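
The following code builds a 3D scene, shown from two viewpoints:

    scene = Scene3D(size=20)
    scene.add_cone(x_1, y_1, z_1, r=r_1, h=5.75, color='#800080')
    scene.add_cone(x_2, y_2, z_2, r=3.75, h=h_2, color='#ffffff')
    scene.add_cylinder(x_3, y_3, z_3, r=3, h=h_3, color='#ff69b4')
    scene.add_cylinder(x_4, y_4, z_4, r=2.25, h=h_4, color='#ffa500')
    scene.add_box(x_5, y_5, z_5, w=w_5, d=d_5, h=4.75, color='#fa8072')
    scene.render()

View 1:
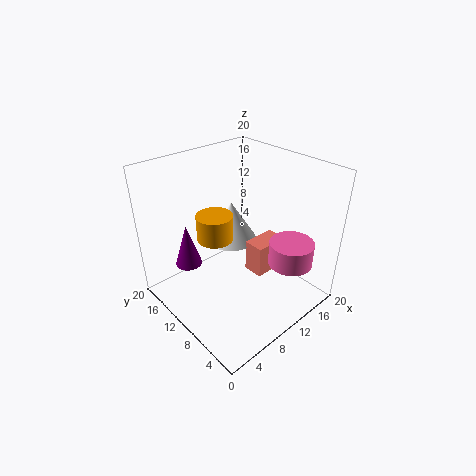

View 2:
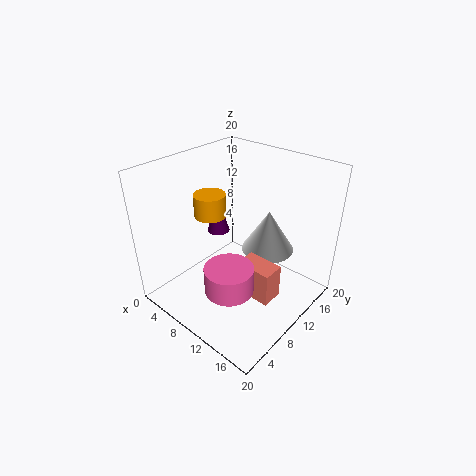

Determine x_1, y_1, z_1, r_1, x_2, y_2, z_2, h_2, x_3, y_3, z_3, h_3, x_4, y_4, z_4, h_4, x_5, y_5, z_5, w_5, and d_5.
x_1 = 3.5; y_1 = 12.75; z_1 = 7.5; r_1 = 1.75; x_2 = 12.25; y_2 = 14; z_2 = 7.25; h_2 = 6; x_3 = 14; y_3 = 3.75; z_3 = 7.25; h_3 = 3.25; x_4 = 5.5; y_4 = 9.25; z_4 = 12.25; h_4 = 3.25; x_5 = 12; y_5 = 7.5; z_5 = 3.5; w_5 = 5; d_5 = 3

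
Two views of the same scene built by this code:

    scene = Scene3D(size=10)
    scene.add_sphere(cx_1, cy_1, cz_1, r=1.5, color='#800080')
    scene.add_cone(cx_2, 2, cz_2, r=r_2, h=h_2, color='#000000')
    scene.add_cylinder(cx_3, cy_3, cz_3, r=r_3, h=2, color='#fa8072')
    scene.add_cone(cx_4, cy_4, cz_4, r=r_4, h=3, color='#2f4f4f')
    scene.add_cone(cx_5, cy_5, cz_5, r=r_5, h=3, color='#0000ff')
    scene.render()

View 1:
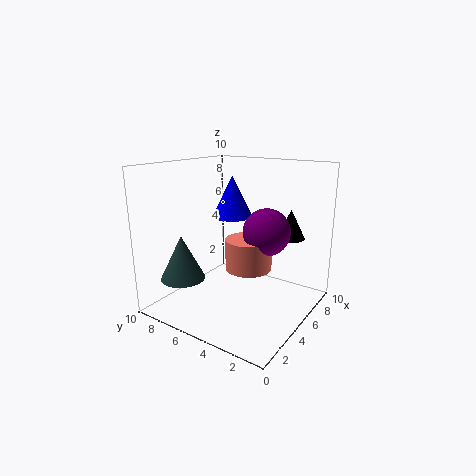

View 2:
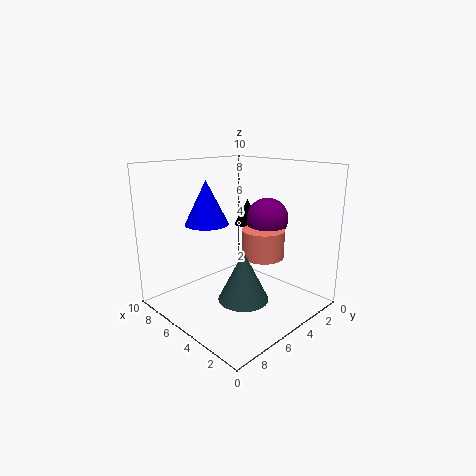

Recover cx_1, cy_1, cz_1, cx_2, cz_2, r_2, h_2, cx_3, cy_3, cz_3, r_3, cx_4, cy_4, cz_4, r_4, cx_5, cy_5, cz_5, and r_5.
cx_1 = 4.5
cy_1 = 2.5
cz_1 = 6
cx_2 = 7
cz_2 = 5
r_2 = 1
h_2 = 2
cx_3 = 4
cy_3 = 3.5
cz_3 = 3.5
r_3 = 1.5
cx_4 = 2
cy_4 = 7.5
cz_4 = 2.5
r_4 = 1.5
cx_5 = 6.5
cy_5 = 6.5
cz_5 = 6
r_5 = 1.5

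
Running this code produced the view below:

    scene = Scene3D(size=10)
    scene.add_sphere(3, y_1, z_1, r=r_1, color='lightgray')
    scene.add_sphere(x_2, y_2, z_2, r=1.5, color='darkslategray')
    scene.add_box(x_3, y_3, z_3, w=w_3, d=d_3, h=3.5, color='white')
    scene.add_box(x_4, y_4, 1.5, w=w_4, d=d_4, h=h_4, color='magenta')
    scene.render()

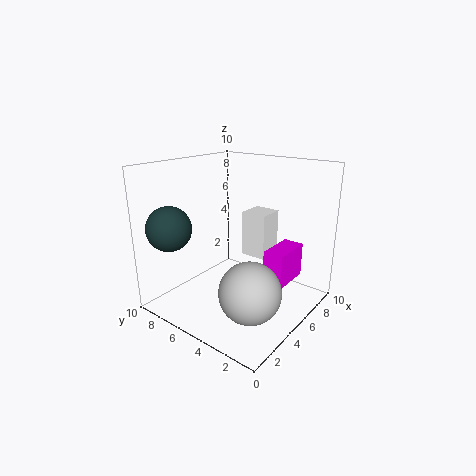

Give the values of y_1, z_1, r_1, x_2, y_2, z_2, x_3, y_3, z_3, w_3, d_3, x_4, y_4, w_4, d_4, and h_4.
y_1 = 2.5, z_1 = 2.5, r_1 = 2, x_2 = 1.5, y_2 = 8, z_2 = 6, x_3 = 7.5, y_3 = 4.5, z_3 = 2.5, w_3 = 2, d_3 = 2, x_4 = 6, y_4 = 2, w_4 = 3, d_4 = 1.5, h_4 = 2.5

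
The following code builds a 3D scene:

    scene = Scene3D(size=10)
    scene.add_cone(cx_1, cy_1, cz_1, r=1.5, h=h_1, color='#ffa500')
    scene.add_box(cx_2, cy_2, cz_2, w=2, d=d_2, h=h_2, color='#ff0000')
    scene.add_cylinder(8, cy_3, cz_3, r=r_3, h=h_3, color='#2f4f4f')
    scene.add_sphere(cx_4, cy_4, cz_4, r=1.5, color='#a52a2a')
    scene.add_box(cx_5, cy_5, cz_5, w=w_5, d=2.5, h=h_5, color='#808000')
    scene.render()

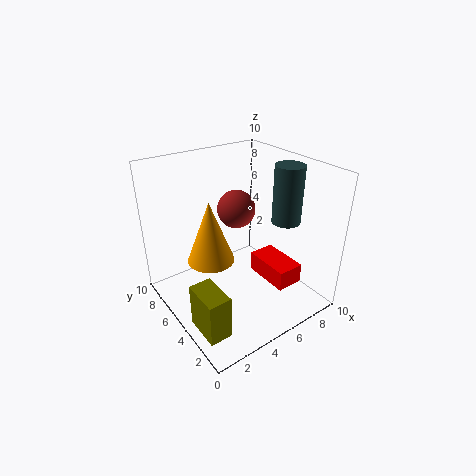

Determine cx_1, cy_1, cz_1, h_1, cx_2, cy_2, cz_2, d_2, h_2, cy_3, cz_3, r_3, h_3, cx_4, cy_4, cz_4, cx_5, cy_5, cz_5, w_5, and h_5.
cx_1 = 2.5, cy_1 = 4.5, cz_1 = 4.5, h_1 = 4, cx_2 = 7, cy_2 = 2.5, cz_2 = 1, d_2 = 3.5, h_2 = 1.5, cy_3 = 3.5, cz_3 = 6, r_3 = 1, h_3 = 4, cx_4 = 7, cy_4 = 8, cz_4 = 5.5, cx_5 = 0.5, cy_5 = 1.5, cz_5 = 0.5, w_5 = 1.5, h_5 = 3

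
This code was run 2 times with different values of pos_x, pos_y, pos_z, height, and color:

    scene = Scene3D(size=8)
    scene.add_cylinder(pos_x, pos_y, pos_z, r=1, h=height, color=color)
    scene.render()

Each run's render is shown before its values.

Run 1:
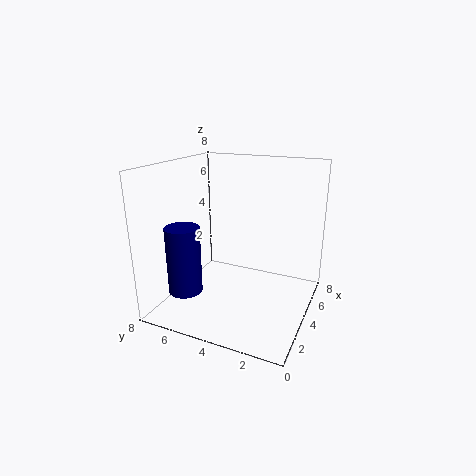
pos_x = 3, pos_y = 7, pos_z = 0.5, height = 4, color = 'navy'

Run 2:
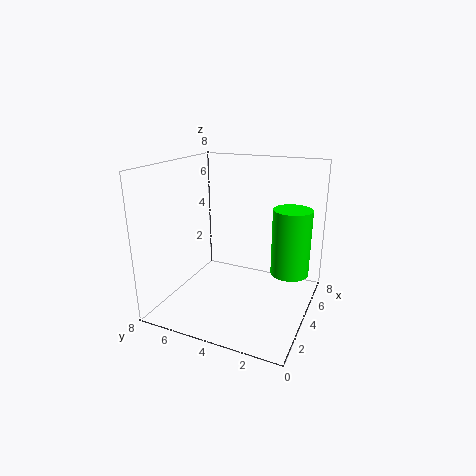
pos_x = 4, pos_y = 1, pos_z = 2.5, height = 3.5, color = 'lime'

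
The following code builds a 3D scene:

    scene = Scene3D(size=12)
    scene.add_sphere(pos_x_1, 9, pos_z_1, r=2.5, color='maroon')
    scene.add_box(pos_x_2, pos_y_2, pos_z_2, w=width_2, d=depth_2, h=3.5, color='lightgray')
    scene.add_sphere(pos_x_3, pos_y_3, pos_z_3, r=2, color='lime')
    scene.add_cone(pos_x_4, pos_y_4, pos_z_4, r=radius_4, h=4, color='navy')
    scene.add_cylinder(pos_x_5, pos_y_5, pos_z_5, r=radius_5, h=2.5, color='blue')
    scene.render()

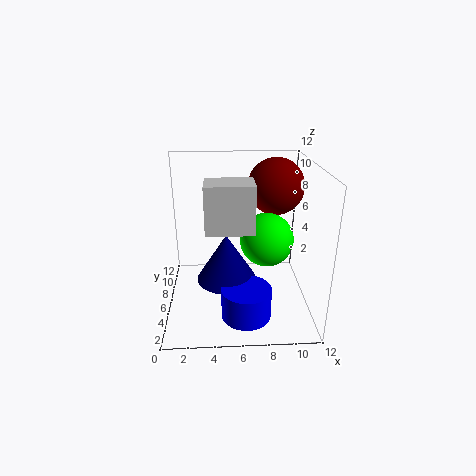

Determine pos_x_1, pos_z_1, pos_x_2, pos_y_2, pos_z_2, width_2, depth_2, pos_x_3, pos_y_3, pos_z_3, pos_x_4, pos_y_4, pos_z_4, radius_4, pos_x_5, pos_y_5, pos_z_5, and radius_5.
pos_x_1 = 9.5, pos_z_1 = 9.5, pos_x_2 = 3.5, pos_y_2 = 2, pos_z_2 = 8, width_2 = 3.5, depth_2 = 2.5, pos_x_3 = 8, pos_y_3 = 3.5, pos_z_3 = 7, pos_x_4 = 5, pos_y_4 = 5.5, pos_z_4 = 2.5, radius_4 = 2.5, pos_x_5 = 6.5, pos_y_5 = 3, pos_z_5 = 0.5, radius_5 = 2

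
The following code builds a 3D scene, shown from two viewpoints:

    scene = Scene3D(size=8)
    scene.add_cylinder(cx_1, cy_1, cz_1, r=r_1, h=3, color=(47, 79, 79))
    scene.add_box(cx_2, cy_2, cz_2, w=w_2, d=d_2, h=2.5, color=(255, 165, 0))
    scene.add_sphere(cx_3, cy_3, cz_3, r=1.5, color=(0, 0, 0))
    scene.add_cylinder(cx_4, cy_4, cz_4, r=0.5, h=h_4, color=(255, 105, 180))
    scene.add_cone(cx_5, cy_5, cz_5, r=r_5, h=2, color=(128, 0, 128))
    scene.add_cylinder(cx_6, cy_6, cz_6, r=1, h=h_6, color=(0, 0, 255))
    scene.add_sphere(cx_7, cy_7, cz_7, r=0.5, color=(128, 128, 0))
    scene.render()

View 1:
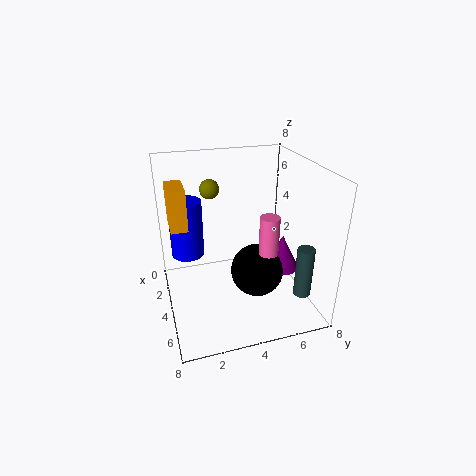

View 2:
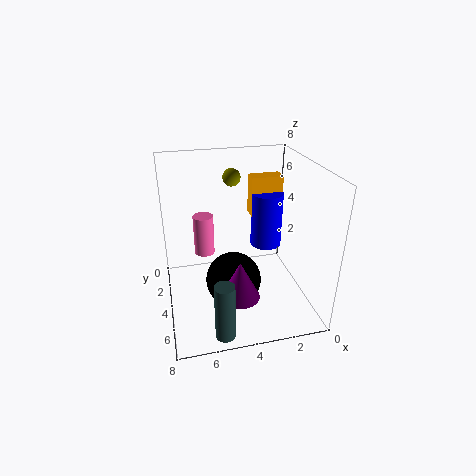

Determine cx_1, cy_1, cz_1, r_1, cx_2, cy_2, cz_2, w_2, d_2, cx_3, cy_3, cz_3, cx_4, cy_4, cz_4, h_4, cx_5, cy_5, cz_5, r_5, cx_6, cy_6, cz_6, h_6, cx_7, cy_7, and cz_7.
cx_1 = 5.5; cy_1 = 7.5; cz_1 = 0.5; r_1 = 0.5; cx_2 = 0.5; cy_2 = 0.5; cz_2 = 4; w_2 = 2; d_2 = 1; cx_3 = 4.5; cy_3 = 5; cz_3 = 2; cx_4 = 6; cy_4 = 5; cz_4 = 4; h_4 = 2; cx_5 = 4.5; cy_5 = 6.5; cz_5 = 2; r_5 = 1; cx_6 = 1.5; cy_6 = 1.5; cz_6 = 2; h_6 = 3.5; cx_7 = 4; cy_7 = 2.5; cz_7 = 7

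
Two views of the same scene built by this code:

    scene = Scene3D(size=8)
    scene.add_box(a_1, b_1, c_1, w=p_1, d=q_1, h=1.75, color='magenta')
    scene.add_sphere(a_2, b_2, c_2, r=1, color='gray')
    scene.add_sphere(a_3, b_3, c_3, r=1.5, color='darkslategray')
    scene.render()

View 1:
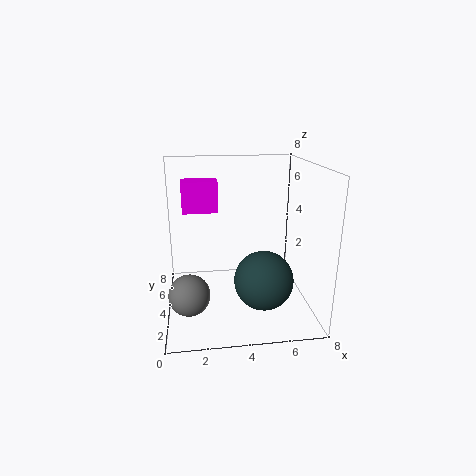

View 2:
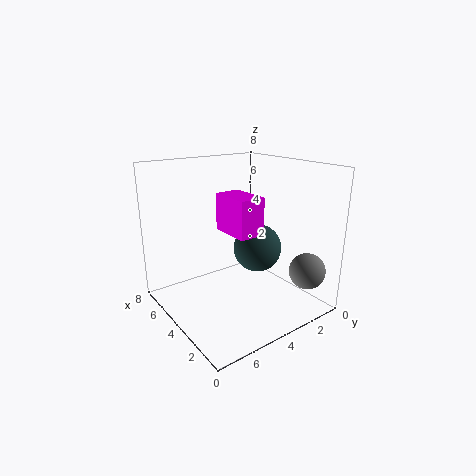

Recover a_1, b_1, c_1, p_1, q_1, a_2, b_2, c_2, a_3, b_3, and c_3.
a_1 = 1, b_1 = 4.75, c_1 = 5.25, p_1 = 2, q_1 = 1.25, a_2 = 1.25, b_2 = 1.25, c_2 = 2.25, a_3 = 5, b_3 = 1.75, c_3 = 2.5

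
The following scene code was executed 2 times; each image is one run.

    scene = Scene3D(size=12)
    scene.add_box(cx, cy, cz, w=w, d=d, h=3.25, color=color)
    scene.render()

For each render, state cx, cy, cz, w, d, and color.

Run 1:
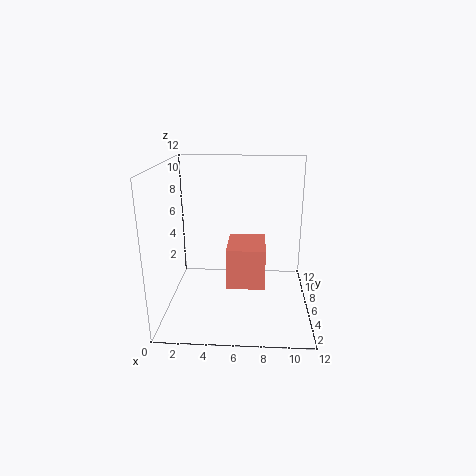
cx = 5.25, cy = 3.25, cz = 2.75, w = 3, d = 3.75, color = 'salmon'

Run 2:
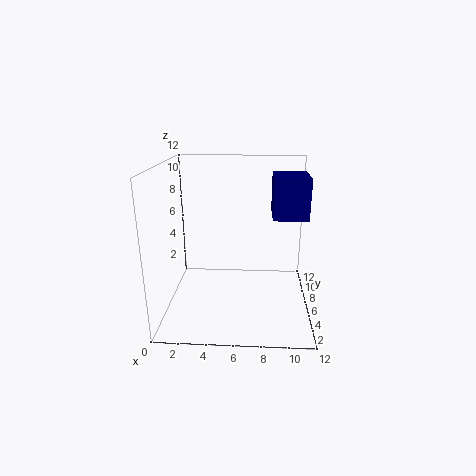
cx = 8.75, cy = 4.5, cz = 8, w = 2.75, d = 3.5, color = 'navy'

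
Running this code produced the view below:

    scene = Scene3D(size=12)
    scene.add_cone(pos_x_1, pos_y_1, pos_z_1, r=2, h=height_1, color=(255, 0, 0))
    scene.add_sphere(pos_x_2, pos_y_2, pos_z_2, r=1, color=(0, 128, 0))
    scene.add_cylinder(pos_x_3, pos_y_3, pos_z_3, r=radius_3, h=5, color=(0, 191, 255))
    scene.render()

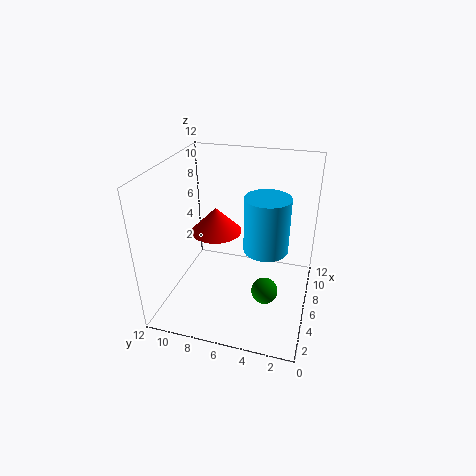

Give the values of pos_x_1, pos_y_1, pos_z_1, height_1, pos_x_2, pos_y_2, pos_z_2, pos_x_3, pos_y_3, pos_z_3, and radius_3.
pos_x_1 = 5; pos_y_1 = 7.5; pos_z_1 = 7; height_1 = 2; pos_x_2 = 3; pos_y_2 = 3; pos_z_2 = 3.5; pos_x_3 = 8; pos_y_3 = 4; pos_z_3 = 4; radius_3 = 2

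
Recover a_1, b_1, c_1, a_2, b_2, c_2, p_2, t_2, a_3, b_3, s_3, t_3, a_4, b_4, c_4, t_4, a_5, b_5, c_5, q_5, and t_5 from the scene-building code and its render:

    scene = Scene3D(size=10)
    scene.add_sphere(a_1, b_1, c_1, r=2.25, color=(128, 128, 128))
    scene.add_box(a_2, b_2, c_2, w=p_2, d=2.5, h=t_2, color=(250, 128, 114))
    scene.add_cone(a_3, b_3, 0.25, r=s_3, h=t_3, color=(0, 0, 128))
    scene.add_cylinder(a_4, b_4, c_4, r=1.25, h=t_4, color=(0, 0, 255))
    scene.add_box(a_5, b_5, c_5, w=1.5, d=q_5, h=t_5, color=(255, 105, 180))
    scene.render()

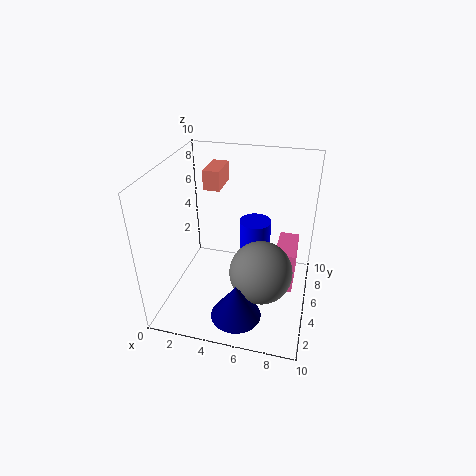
a_1 = 6.75, b_1 = 4.75, c_1 = 2.5, a_2 = 1.75, b_2 = 7.25, c_2 = 7.25, p_2 = 1.25, t_2 = 1.5, a_3 = 5.5, b_3 = 2.5, s_3 = 1.75, t_3 = 2.5, a_4 = 5.5, b_4 = 8.5, c_4 = 1.25, t_4 = 3.25, a_5 = 7.5, b_5 = 5.75, c_5 = 0.25, q_5 = 3.25, t_5 = 3.25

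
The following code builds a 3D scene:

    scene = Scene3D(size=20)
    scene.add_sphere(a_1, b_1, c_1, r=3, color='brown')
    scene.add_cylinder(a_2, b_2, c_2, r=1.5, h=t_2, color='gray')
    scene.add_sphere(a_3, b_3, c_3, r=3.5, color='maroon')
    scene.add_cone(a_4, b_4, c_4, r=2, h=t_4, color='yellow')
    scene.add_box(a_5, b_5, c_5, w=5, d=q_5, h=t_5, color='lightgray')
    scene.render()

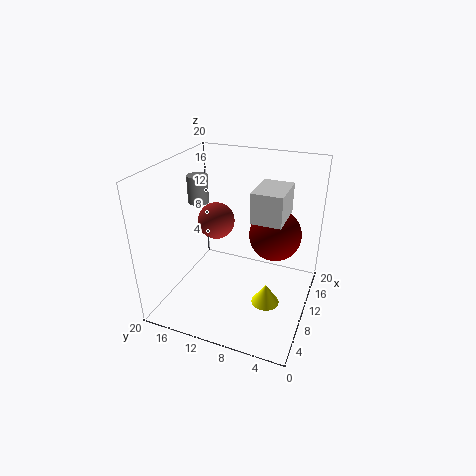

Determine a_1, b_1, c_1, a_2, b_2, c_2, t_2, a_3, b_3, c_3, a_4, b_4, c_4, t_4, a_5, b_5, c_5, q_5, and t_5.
a_1 = 16.5; b_1 = 16.5; c_1 = 8.5; a_2 = 12; b_2 = 17; c_2 = 13.5; t_2 = 4; a_3 = 11; b_3 = 5; c_3 = 11; a_4 = 9.5; b_4 = 5.5; c_4 = 0.5; t_4 = 3; a_5 = 3.5; b_5 = 2.5; c_5 = 16; q_5 = 3.5; t_5 = 3.5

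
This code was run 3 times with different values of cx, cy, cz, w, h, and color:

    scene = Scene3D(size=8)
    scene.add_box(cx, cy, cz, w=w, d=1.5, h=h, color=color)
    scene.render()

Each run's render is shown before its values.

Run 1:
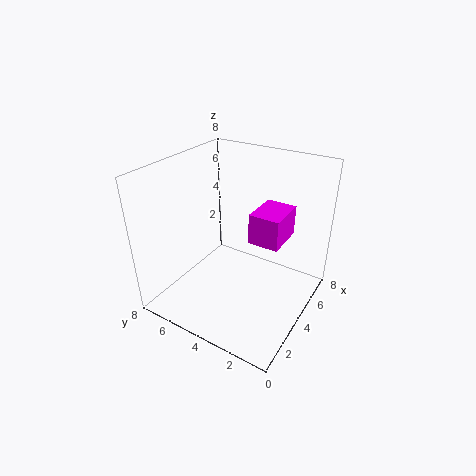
cx = 2.5; cy = 1; cz = 5; w = 2; h = 1.5; color = 'magenta'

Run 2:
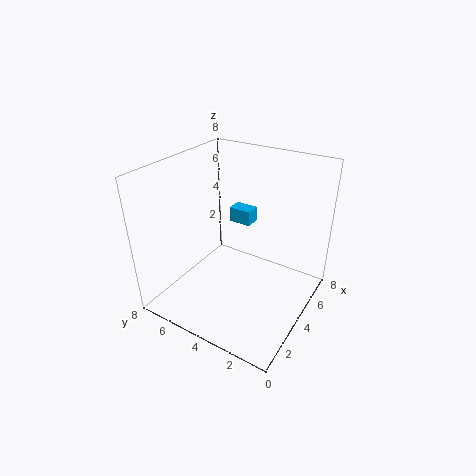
cx = 7; cy = 5; cz = 3; w = 1; h = 1; color = 'deepskyblue'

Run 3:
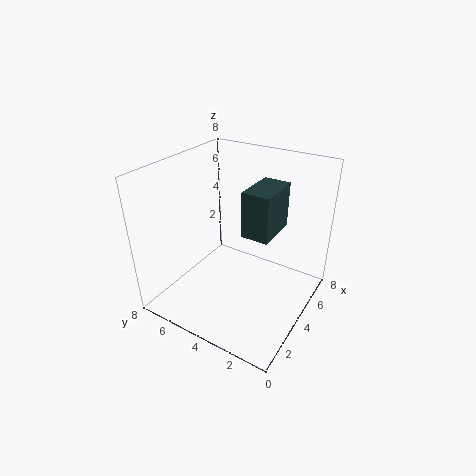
cx = 3.5; cy = 2; cz = 4.5; w = 2.5; h = 2.5; color = 'darkslategray'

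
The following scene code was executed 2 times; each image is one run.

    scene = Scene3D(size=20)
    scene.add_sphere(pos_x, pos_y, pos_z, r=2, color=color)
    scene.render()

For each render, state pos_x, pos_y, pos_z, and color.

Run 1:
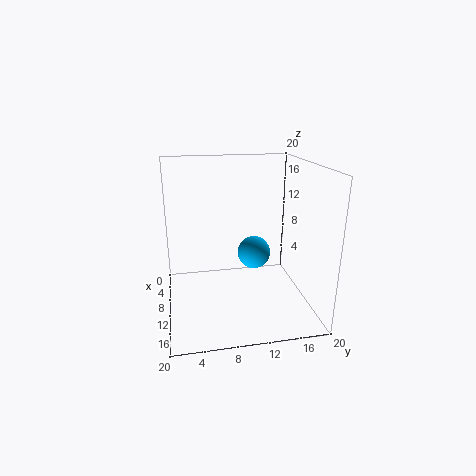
pos_x = 15, pos_y = 11, pos_z = 10, color = 'deepskyblue'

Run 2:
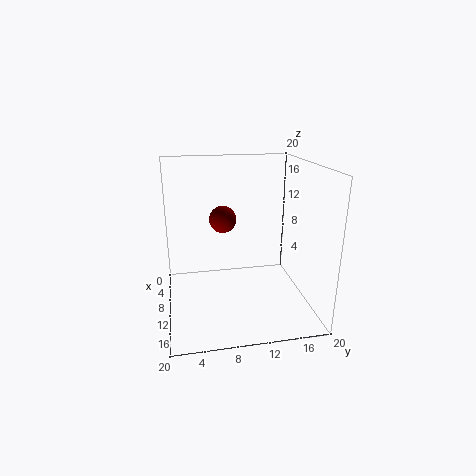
pos_x = 6, pos_y = 8.5, pos_z = 11.5, color = 'maroon'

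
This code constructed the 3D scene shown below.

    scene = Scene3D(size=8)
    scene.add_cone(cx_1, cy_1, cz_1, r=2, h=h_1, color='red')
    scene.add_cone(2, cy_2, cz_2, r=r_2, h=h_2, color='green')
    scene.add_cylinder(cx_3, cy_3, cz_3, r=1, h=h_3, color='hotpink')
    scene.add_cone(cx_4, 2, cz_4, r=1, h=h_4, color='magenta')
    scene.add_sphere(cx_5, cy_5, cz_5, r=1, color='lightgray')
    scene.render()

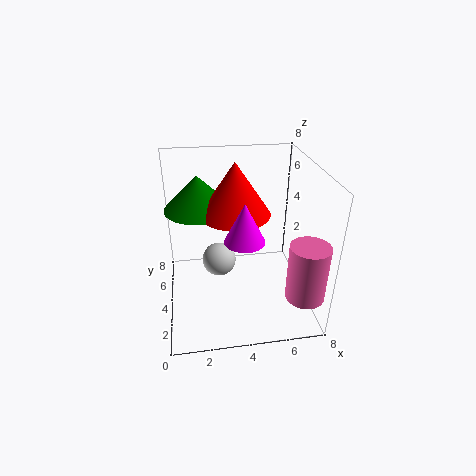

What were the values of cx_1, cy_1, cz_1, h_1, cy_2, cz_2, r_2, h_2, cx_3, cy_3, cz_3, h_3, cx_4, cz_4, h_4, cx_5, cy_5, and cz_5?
cx_1 = 4; cy_1 = 5; cz_1 = 5; h_1 = 3; cy_2 = 6; cz_2 = 5; r_2 = 2; h_2 = 2; cx_3 = 7; cy_3 = 1; cz_3 = 2; h_3 = 3; cx_4 = 4; cz_4 = 5; h_4 = 2; cx_5 = 3; cy_5 = 5; cz_5 = 2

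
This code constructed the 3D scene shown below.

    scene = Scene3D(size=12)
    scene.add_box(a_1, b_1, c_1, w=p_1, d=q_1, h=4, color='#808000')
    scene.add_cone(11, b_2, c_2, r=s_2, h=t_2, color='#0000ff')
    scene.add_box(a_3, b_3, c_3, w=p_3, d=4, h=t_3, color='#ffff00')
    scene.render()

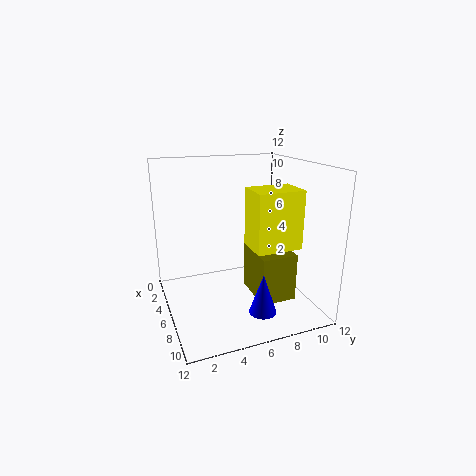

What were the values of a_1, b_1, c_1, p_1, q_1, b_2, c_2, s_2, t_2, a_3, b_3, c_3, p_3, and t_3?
a_1 = 5
b_1 = 7
c_1 = 1
p_1 = 4
q_1 = 3
b_2 = 6
c_2 = 2
s_2 = 1
t_2 = 3
a_3 = 5
b_3 = 7
c_3 = 5
p_3 = 3
t_3 = 5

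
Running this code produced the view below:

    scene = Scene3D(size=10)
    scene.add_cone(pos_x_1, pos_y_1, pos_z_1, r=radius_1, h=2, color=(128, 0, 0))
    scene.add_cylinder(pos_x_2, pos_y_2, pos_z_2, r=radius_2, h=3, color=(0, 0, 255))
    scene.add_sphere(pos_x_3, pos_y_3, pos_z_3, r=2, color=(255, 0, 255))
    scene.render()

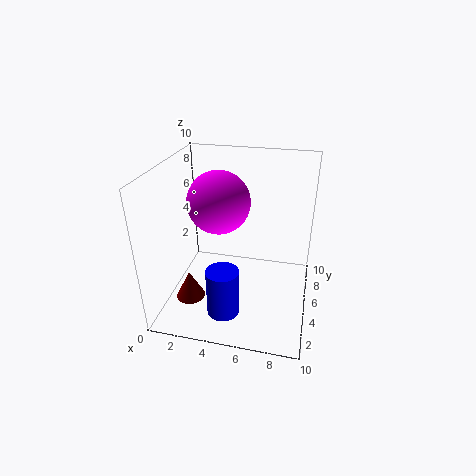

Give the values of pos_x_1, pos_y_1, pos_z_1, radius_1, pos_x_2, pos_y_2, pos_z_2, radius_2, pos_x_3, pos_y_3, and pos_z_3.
pos_x_1 = 2, pos_y_1 = 3, pos_z_1 = 1, radius_1 = 1, pos_x_2 = 5, pos_y_2 = 1, pos_z_2 = 2, radius_2 = 1, pos_x_3 = 4, pos_y_3 = 4, pos_z_3 = 8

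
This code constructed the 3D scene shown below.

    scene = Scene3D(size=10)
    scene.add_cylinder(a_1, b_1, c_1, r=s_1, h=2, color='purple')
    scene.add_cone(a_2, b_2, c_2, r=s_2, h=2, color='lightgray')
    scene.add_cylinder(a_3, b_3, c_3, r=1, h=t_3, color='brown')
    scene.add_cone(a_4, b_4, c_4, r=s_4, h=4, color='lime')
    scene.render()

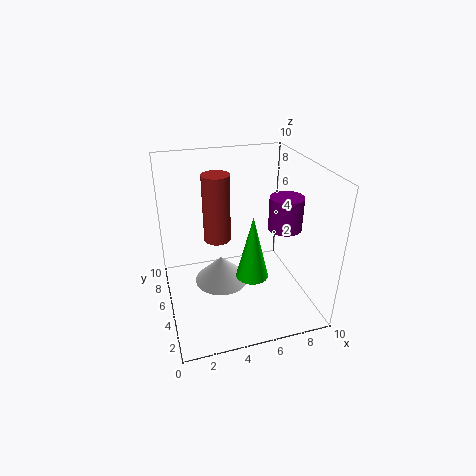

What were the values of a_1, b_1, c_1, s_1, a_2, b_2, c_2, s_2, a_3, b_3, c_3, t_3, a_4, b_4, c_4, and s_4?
a_1 = 7
b_1 = 2
c_1 = 7
s_1 = 1
a_2 = 4
b_2 = 6
c_2 = 1
s_2 = 2
a_3 = 4
b_3 = 7
c_3 = 4
t_3 = 5
a_4 = 5
b_4 = 2
c_4 = 4
s_4 = 1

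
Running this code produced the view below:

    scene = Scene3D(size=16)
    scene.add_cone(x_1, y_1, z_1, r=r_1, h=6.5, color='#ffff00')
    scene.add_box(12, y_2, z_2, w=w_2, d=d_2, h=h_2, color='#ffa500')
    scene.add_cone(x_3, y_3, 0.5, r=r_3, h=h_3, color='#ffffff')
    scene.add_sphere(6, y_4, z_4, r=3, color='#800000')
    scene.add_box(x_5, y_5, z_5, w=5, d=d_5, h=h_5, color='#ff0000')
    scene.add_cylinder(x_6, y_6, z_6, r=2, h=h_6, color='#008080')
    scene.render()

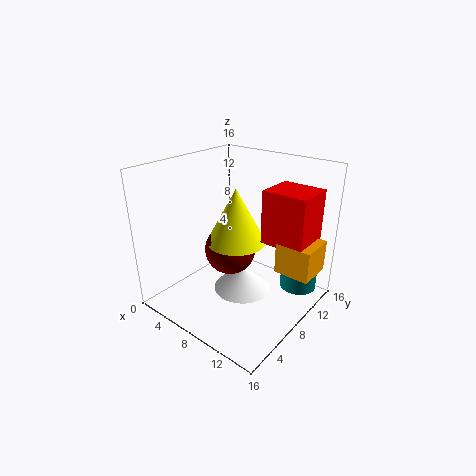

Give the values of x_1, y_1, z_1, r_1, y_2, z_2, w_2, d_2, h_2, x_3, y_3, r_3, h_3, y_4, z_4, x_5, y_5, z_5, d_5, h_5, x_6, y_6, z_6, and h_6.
x_1 = 6.5
y_1 = 9.5
z_1 = 6.5
r_1 = 3.5
y_2 = 9.5
z_2 = 4.5
w_2 = 4
d_2 = 4
h_2 = 3.5
x_3 = 7.5
y_3 = 9.5
r_3 = 3.5
h_3 = 3
y_4 = 9
z_4 = 5.5
x_5 = 10
y_5 = 9.5
z_5 = 7.5
d_5 = 4.5
h_5 = 6
x_6 = 14
y_6 = 11.5
z_6 = 2.5
h_6 = 2.5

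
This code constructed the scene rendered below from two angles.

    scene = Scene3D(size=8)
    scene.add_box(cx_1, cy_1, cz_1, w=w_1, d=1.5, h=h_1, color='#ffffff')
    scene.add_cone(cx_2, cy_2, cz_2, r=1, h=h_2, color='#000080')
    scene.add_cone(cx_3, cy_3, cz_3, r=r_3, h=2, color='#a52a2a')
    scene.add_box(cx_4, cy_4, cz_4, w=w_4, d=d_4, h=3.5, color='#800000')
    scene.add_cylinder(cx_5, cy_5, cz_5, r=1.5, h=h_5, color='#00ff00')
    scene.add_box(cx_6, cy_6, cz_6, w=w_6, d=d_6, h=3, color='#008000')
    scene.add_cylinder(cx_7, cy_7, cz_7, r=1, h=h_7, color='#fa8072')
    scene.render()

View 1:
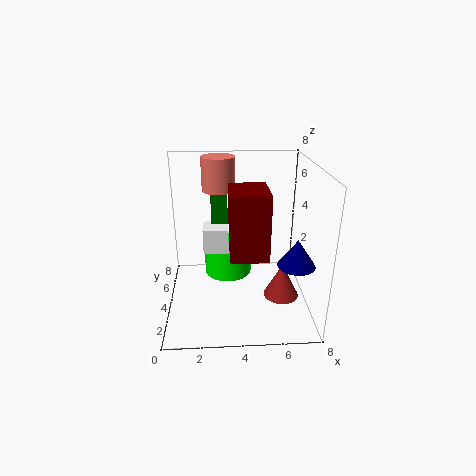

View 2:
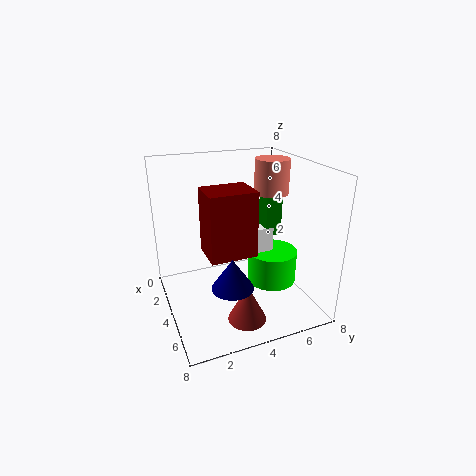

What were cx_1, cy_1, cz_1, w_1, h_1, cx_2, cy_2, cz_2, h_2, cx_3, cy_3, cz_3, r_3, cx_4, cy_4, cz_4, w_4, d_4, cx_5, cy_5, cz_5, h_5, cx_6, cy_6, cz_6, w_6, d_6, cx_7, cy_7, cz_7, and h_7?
cx_1 = 2
cy_1 = 5
cz_1 = 2.5
w_1 = 1.5
h_1 = 1.5
cx_2 = 7
cy_2 = 2.5
cz_2 = 3
h_2 = 1.5
cx_3 = 6.5
cy_3 = 3.5
cz_3 = 0.5
r_3 = 1
cx_4 = 3.5
cy_4 = 2
cz_4 = 3.5
w_4 = 2
d_4 = 2.5
cx_5 = 3.5
cy_5 = 6.5
cz_5 = 0.5
h_5 = 2
cx_6 = 2.5
cy_6 = 6
cz_6 = 3.5
w_6 = 1
d_6 = 1
cx_7 = 3
cy_7 = 6.5
cz_7 = 6
h_7 = 2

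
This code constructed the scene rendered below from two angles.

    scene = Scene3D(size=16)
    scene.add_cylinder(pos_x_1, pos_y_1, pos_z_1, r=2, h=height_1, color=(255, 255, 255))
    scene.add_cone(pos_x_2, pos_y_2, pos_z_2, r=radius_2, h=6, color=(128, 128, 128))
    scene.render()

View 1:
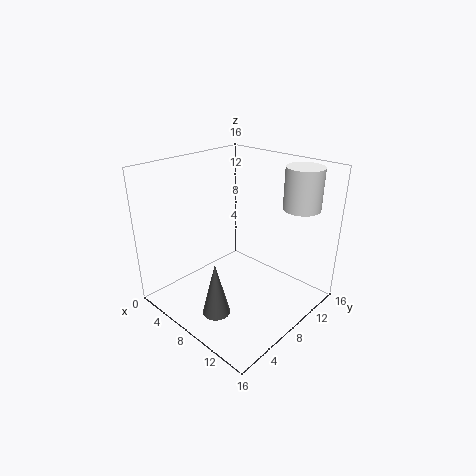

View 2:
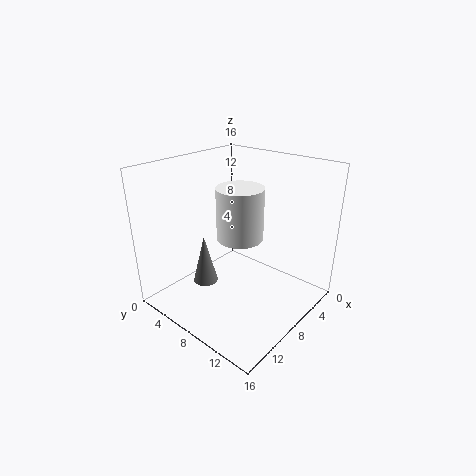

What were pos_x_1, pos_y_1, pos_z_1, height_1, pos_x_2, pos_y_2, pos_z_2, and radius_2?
pos_x_1 = 13
pos_y_1 = 12.5
pos_z_1 = 11.5
height_1 = 4.5
pos_x_2 = 9
pos_y_2 = 3.5
pos_z_2 = 1
radius_2 = 1.5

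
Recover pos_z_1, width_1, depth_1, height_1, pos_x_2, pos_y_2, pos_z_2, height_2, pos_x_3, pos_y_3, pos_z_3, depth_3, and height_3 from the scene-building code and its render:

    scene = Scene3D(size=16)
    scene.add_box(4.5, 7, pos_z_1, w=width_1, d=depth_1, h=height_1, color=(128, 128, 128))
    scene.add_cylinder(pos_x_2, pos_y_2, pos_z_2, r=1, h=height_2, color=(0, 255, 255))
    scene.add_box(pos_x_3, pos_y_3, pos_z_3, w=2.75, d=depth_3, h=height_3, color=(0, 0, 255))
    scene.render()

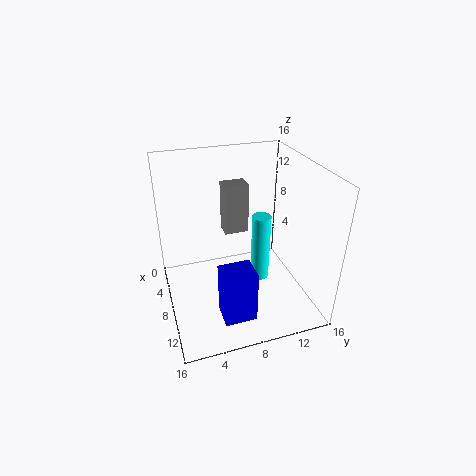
pos_z_1 = 7.75, width_1 = 2, depth_1 = 2.75, height_1 = 5.75, pos_x_2 = 9.75, pos_y_2 = 10, pos_z_2 = 3.75, height_2 = 7.5, pos_x_3 = 12.25, pos_y_3 = 4.5, pos_z_3 = 2.5, depth_3 = 3.25, height_3 = 5.5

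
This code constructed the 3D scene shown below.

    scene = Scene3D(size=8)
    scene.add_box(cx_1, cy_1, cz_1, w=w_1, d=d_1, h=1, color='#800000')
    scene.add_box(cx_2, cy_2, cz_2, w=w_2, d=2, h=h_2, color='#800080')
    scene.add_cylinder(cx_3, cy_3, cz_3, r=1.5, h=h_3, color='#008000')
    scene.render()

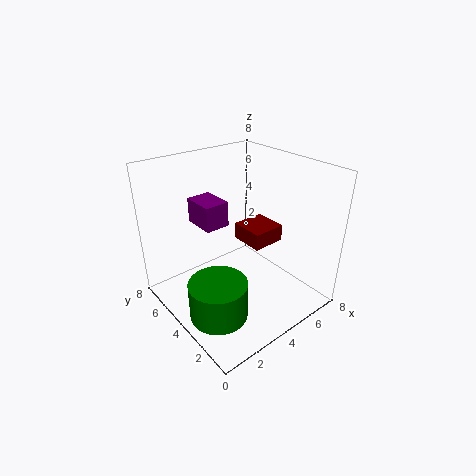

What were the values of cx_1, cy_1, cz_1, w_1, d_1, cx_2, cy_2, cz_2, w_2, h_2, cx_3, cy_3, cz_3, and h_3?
cx_1 = 5
cy_1 = 3.5
cz_1 = 3
w_1 = 2
d_1 = 2
cx_2 = 3
cy_2 = 5.5
cz_2 = 4
w_2 = 1.5
h_2 = 1.5
cx_3 = 1.5
cy_3 = 2.5
cz_3 = 1
h_3 = 2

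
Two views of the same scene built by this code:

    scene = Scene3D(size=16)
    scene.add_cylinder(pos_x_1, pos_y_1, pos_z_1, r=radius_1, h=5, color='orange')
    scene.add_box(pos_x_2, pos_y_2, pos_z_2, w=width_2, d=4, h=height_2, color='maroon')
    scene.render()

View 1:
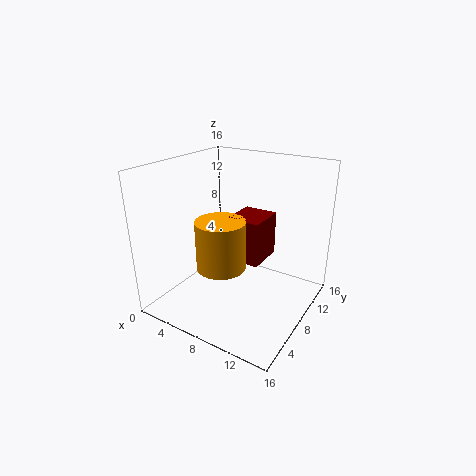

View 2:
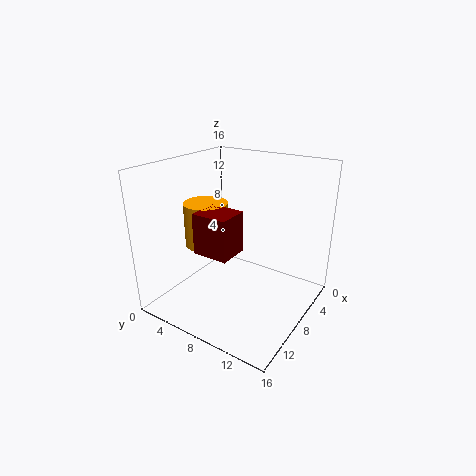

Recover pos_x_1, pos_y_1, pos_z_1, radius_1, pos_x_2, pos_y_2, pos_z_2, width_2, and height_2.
pos_x_1 = 8.5; pos_y_1 = 4; pos_z_1 = 6.5; radius_1 = 2.5; pos_x_2 = 8.5; pos_y_2 = 5; pos_z_2 = 7; width_2 = 3.5; height_2 = 4.5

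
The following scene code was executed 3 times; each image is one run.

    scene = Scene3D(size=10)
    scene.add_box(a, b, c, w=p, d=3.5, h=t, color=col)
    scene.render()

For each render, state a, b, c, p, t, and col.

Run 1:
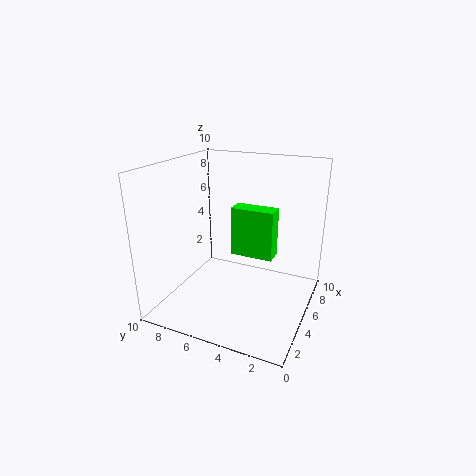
a = 8
b = 3.5
c = 2
p = 1.5
t = 4
col = 'lime'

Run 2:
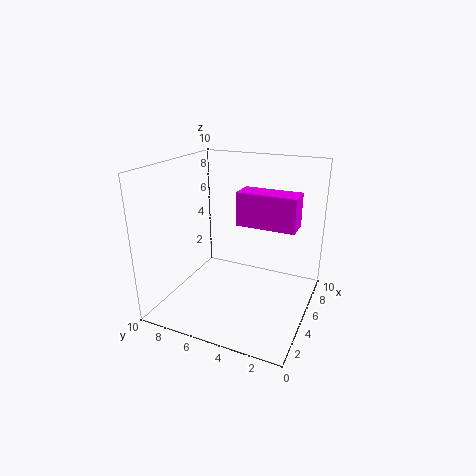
a = 2.5
b = 0.5
c = 7
p = 1.5
t = 2
col = 'magenta'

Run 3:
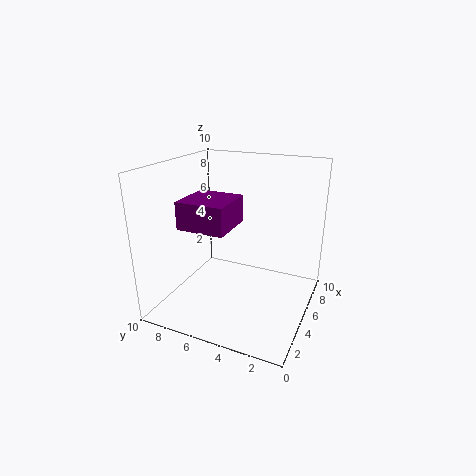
a = 3.5
b = 5.5
c = 5.5
p = 3.5
t = 2
col = 'purple'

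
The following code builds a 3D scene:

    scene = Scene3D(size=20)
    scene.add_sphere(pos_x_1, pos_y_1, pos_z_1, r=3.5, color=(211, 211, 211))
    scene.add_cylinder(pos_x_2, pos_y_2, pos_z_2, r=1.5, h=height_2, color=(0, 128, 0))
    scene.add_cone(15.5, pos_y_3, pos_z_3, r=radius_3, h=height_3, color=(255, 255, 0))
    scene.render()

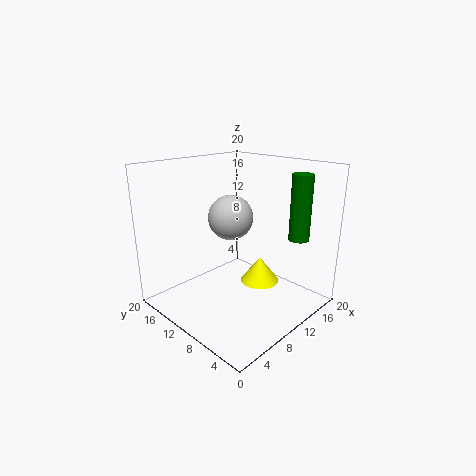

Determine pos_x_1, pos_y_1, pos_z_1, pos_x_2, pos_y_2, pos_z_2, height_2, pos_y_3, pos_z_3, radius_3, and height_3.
pos_x_1 = 13.5; pos_y_1 = 15; pos_z_1 = 11; pos_x_2 = 17.5; pos_y_2 = 5; pos_z_2 = 9; height_2 = 9.5; pos_y_3 = 10.5; pos_z_3 = 1; radius_3 = 3; height_3 = 4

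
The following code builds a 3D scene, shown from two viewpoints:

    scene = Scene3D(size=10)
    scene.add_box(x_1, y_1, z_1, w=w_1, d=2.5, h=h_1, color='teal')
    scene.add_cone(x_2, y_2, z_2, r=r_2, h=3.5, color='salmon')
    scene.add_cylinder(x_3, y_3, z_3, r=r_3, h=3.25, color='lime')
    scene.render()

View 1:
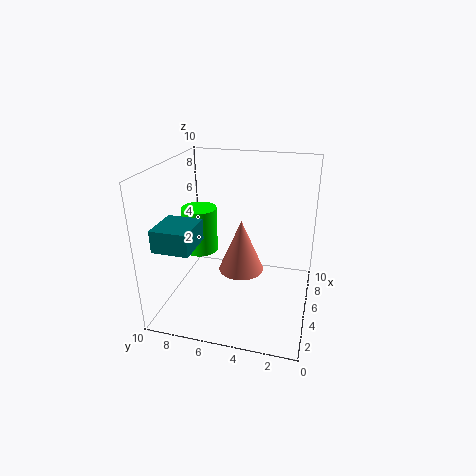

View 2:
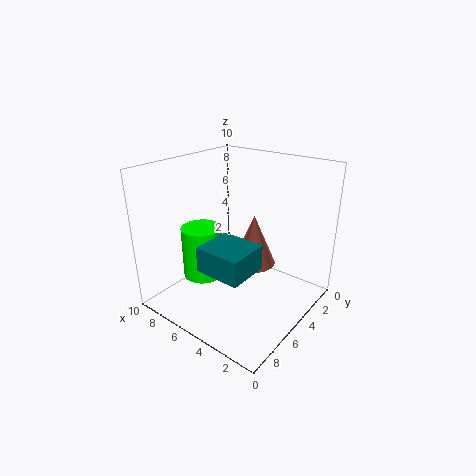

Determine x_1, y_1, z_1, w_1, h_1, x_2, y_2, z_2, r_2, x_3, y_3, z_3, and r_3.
x_1 = 1.5
y_1 = 7.25
z_1 = 5
w_1 = 2.75
h_1 = 1.5
x_2 = 4
y_2 = 4.5
z_2 = 3.25
r_2 = 1.5
x_3 = 5.5
y_3 = 8
z_3 = 3.5
r_3 = 1.25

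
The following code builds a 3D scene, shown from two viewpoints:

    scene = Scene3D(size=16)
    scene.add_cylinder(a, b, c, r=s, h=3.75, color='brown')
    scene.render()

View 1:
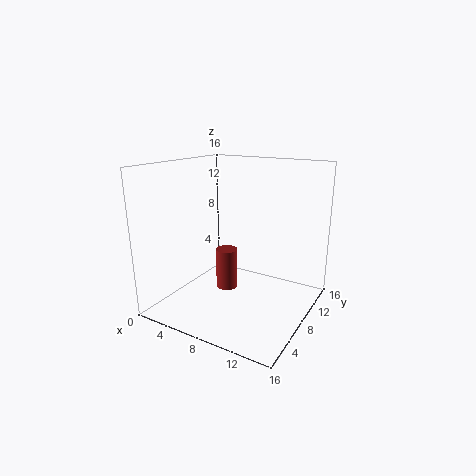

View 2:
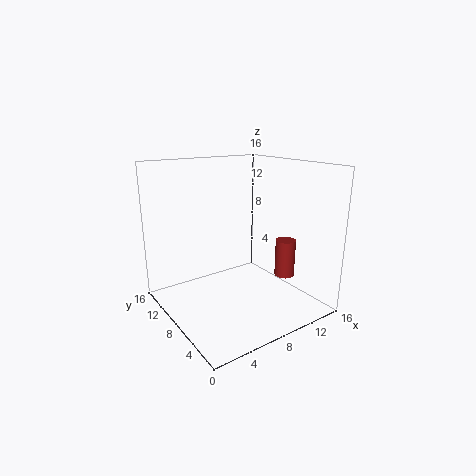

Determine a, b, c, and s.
a = 10, b = 2.5, c = 5.25, s = 1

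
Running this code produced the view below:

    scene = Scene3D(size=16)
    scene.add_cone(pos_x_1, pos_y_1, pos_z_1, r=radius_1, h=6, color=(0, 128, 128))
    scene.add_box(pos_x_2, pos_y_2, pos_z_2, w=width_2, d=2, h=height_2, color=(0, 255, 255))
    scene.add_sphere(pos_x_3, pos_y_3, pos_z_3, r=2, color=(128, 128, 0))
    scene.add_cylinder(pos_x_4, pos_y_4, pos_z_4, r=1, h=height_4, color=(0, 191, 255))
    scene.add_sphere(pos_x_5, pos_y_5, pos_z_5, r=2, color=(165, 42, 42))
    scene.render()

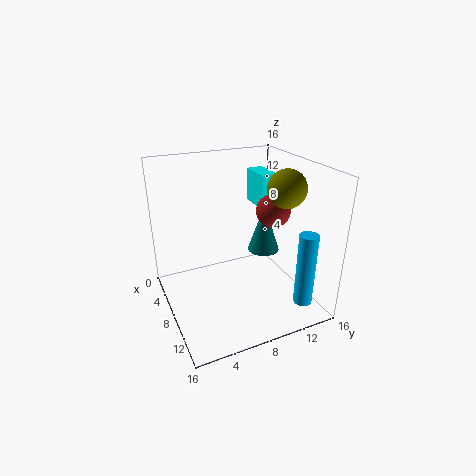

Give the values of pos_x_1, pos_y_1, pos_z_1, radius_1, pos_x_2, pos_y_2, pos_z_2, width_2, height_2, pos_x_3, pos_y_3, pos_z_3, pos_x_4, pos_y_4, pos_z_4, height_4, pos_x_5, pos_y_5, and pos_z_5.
pos_x_1 = 5, pos_y_1 = 13, pos_z_1 = 4, radius_1 = 2, pos_x_2 = 2, pos_y_2 = 12, pos_z_2 = 10, width_2 = 4, height_2 = 4, pos_x_3 = 11, pos_y_3 = 12, pos_z_3 = 14, pos_x_4 = 14, pos_y_4 = 13, pos_z_4 = 2, height_4 = 8, pos_x_5 = 7, pos_y_5 = 13, pos_z_5 = 10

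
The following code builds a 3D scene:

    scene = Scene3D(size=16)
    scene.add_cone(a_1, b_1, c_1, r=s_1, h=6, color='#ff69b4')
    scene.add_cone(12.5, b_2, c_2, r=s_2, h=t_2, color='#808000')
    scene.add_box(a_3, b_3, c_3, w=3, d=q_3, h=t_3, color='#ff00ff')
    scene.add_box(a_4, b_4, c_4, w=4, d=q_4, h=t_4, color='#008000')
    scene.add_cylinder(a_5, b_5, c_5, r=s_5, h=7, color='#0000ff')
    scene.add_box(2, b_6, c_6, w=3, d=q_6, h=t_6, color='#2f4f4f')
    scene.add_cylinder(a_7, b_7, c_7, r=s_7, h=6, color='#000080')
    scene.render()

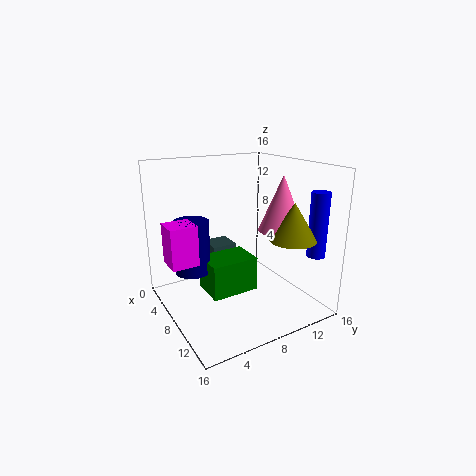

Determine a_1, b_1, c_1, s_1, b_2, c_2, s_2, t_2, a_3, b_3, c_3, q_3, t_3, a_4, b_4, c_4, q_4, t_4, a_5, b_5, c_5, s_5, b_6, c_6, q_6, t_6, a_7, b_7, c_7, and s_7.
a_1 = 10.5
b_1 = 12
c_1 = 9
s_1 = 2.5
b_2 = 12
c_2 = 8.5
s_2 = 2.5
t_2 = 4
a_3 = 4.5
b_3 = 0.5
c_3 = 5.5
q_3 = 3
t_3 = 4.5
a_4 = 5
b_4 = 4.5
c_4 = 1.5
q_4 = 5.5
t_4 = 4
a_5 = 13.5
b_5 = 14.5
c_5 = 6.5
s_5 = 1
b_6 = 6.5
c_6 = 3.5
q_6 = 3
t_6 = 2.5
a_7 = 5.5
b_7 = 3.5
c_7 = 4
s_7 = 2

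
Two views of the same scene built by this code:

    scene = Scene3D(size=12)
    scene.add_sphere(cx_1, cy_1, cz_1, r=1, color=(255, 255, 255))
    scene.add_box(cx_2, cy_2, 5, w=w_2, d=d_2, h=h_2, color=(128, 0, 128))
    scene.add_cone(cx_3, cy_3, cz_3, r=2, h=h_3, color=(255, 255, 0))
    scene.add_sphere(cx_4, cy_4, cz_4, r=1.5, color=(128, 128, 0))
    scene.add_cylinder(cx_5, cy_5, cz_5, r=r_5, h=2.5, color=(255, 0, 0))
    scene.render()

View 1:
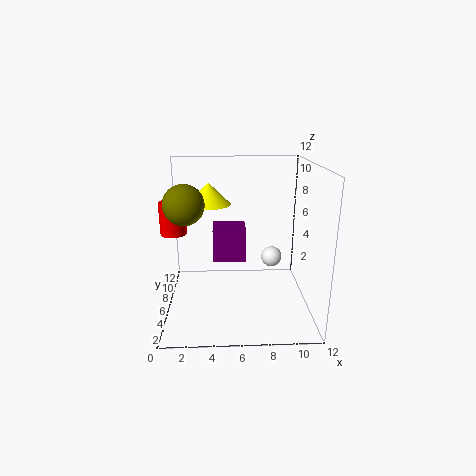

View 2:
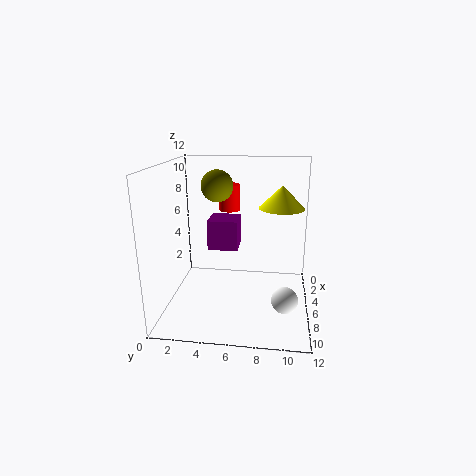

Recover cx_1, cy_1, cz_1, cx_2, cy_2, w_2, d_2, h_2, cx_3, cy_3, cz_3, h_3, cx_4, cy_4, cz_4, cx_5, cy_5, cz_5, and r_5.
cx_1 = 9.5; cy_1 = 10; cz_1 = 2.5; cx_2 = 4; cy_2 = 3.5; w_2 = 2.5; d_2 = 2.5; h_2 = 2.5; cx_3 = 3.5; cy_3 = 9.5; cz_3 = 8; h_3 = 2; cx_4 = 2; cy_4 = 3.5; cz_4 = 9.5; cx_5 = 1; cy_5 = 4.5; cz_5 = 7; r_5 = 1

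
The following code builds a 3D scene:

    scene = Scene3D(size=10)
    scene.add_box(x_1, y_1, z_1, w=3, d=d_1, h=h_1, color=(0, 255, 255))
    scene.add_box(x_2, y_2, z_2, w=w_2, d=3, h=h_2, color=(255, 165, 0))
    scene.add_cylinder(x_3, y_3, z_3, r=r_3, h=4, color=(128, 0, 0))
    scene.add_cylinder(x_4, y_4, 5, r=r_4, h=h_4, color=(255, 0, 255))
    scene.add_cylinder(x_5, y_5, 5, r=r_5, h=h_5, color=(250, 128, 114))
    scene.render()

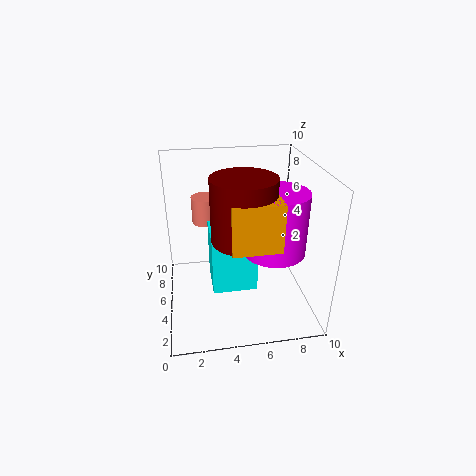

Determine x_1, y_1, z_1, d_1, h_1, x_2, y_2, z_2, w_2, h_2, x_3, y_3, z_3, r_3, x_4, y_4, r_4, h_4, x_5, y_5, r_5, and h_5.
x_1 = 3, y_1 = 3, z_1 = 2, d_1 = 3, h_1 = 4, x_2 = 4, y_2 = 1, z_2 = 6, w_2 = 3, h_2 = 3, x_3 = 5, y_3 = 3, z_3 = 6, r_3 = 2, x_4 = 7, y_4 = 3, r_4 = 2, h_4 = 4, x_5 = 3, y_5 = 8, r_5 = 1, h_5 = 2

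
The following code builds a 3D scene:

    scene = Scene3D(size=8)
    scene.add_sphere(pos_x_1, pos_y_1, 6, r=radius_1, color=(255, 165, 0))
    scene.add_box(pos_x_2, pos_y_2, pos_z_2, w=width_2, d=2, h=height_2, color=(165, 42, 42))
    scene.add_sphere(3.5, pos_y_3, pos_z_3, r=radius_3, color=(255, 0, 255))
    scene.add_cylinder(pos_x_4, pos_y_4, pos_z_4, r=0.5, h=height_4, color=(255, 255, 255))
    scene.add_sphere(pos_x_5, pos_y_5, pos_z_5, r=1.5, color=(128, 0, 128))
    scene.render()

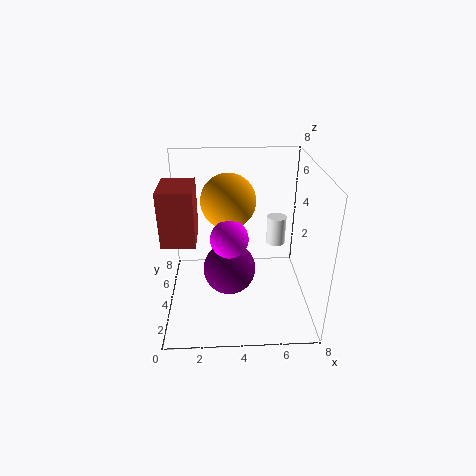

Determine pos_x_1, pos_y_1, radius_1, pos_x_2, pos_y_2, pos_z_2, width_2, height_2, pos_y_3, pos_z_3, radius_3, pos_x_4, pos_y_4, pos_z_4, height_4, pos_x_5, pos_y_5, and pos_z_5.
pos_x_1 = 3.5, pos_y_1 = 4.5, radius_1 = 1.5, pos_x_2 = 0.5, pos_y_2 = 0.5, pos_z_2 = 5.5, width_2 = 1.5, height_2 = 2.5, pos_y_3 = 3, pos_z_3 = 4.5, radius_3 = 1, pos_x_4 = 6, pos_y_4 = 3.5, pos_z_4 = 4, height_4 = 1.5, pos_x_5 = 3.5, pos_y_5 = 4, pos_z_5 = 2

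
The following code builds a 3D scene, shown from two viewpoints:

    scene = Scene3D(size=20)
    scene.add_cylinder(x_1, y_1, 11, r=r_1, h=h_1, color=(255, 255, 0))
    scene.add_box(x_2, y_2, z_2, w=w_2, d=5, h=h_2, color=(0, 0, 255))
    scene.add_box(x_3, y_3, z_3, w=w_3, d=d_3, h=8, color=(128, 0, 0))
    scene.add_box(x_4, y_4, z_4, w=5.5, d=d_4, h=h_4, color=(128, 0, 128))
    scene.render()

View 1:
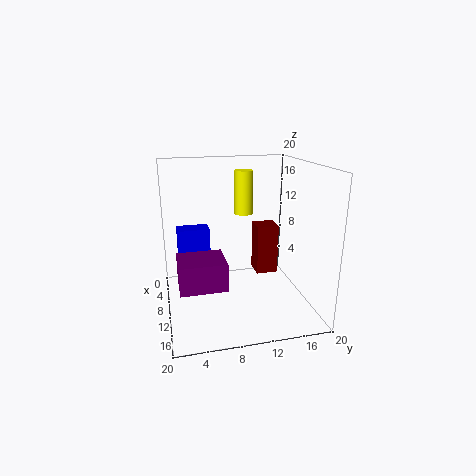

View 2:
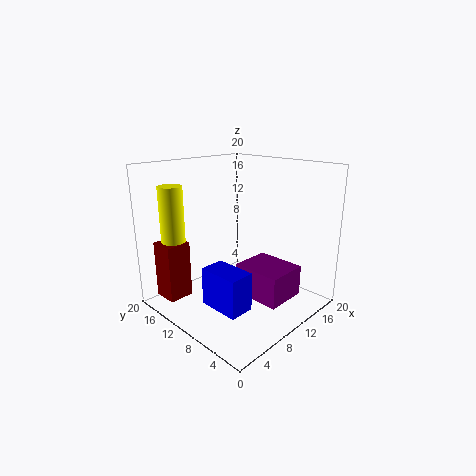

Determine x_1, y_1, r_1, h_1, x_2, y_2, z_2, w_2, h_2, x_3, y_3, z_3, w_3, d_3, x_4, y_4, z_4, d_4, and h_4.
x_1 = 1.5
y_1 = 13
r_1 = 1.5
h_1 = 7
x_2 = 1
y_2 = 2
z_2 = 5
w_2 = 3
h_2 = 4.5
x_3 = 1.5
y_3 = 14.5
z_3 = 1.5
w_3 = 3.5
d_3 = 3.5
x_4 = 7.5
y_4 = 1.5
z_4 = 3.5
d_4 = 6.5
h_4 = 4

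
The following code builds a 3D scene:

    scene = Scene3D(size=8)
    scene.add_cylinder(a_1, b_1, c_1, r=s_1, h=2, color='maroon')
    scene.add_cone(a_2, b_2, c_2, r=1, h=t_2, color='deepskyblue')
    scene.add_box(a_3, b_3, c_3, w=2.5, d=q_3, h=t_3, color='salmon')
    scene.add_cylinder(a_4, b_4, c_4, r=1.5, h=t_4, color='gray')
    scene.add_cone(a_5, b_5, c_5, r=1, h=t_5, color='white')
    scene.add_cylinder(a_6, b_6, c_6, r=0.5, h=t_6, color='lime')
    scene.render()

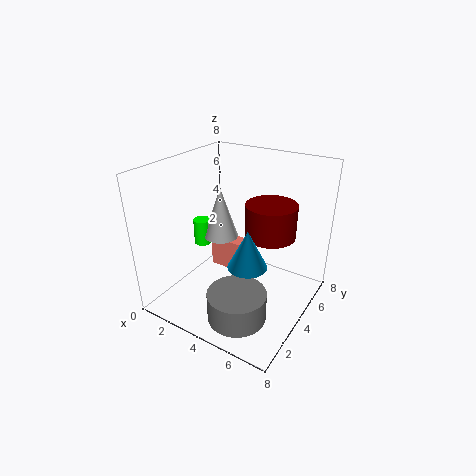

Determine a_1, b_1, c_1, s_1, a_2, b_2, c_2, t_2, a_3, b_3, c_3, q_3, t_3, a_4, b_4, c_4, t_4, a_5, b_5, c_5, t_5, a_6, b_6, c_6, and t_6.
a_1 = 5
b_1 = 6
c_1 = 3.5
s_1 = 1.5
a_2 = 5.5
b_2 = 2.5
c_2 = 3.5
t_2 = 2
a_3 = 1
b_3 = 5.5
c_3 = 0.5
q_3 = 1
t_3 = 2
a_4 = 5.5
b_4 = 1.5
c_4 = 1
t_4 = 1.5
a_5 = 2.5
b_5 = 4.5
c_5 = 3.5
t_5 = 3
a_6 = 1.5
b_6 = 4
c_6 = 3
t_6 = 1.5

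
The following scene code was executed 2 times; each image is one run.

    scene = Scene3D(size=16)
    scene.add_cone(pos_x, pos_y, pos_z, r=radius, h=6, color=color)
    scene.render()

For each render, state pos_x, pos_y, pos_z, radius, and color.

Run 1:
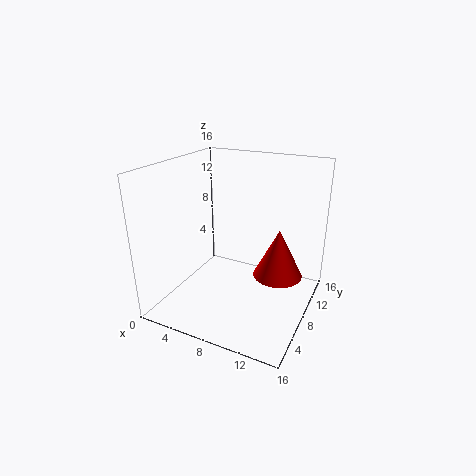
pos_x = 11.5, pos_y = 12, pos_z = 2, radius = 3, color = 'red'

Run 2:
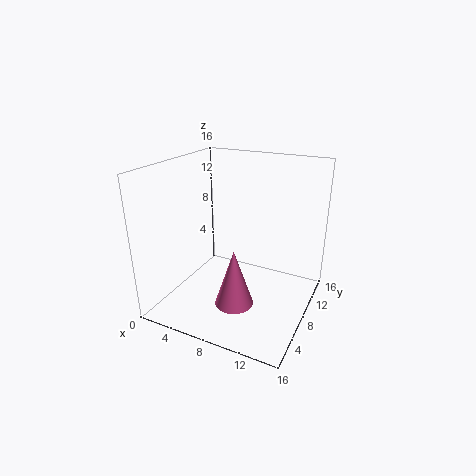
pos_x = 9.5, pos_y = 4, pos_z = 2.5, radius = 2, color = 'hotpink'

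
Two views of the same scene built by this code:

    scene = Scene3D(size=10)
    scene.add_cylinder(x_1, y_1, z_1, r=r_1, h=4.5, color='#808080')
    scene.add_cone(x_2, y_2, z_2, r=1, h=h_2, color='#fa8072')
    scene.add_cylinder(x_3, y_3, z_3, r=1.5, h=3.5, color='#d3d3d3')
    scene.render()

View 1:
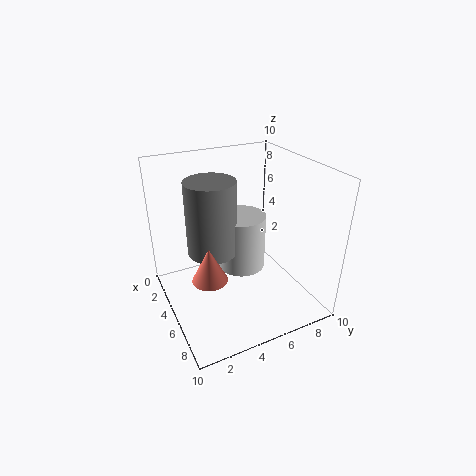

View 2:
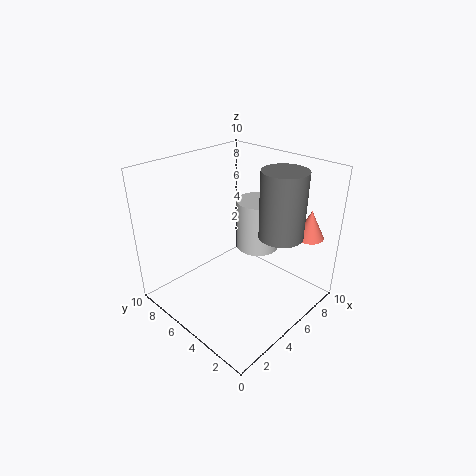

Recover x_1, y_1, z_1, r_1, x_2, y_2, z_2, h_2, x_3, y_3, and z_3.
x_1 = 6.5, y_1 = 2.5, z_1 = 5.5, r_1 = 1.5, x_2 = 8.5, y_2 = 1.5, z_2 = 5, h_2 = 2, x_3 = 6.5, y_3 = 4.5, z_3 = 4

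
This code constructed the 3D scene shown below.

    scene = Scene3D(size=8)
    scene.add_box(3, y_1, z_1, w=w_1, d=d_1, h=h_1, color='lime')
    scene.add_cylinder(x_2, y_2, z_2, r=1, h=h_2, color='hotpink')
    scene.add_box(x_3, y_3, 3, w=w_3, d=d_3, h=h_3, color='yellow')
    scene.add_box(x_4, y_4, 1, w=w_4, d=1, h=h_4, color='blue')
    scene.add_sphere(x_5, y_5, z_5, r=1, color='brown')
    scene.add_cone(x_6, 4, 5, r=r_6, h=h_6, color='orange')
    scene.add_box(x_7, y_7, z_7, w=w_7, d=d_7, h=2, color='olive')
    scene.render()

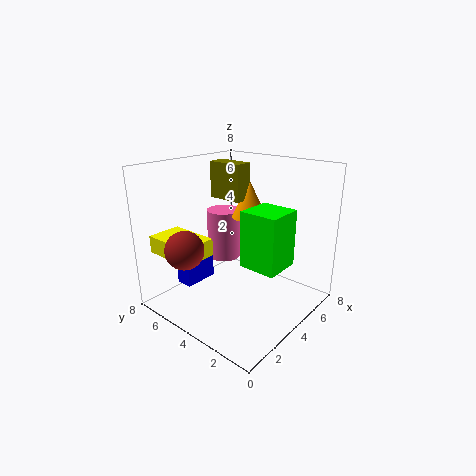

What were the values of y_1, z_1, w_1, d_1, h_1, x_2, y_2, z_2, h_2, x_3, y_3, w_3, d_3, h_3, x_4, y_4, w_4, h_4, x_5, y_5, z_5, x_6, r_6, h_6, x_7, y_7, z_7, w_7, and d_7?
y_1 = 1
z_1 = 3
w_1 = 2
d_1 = 2
h_1 = 3
x_2 = 5
y_2 = 6
z_2 = 2
h_2 = 3
x_3 = 1
y_3 = 5
w_3 = 2
d_3 = 3
h_3 = 1
x_4 = 2
y_4 = 6
w_4 = 2
h_4 = 2
x_5 = 1
y_5 = 5
z_5 = 4
x_6 = 5
r_6 = 1
h_6 = 2
x_7 = 4
y_7 = 4
z_7 = 6
w_7 = 1
d_7 = 2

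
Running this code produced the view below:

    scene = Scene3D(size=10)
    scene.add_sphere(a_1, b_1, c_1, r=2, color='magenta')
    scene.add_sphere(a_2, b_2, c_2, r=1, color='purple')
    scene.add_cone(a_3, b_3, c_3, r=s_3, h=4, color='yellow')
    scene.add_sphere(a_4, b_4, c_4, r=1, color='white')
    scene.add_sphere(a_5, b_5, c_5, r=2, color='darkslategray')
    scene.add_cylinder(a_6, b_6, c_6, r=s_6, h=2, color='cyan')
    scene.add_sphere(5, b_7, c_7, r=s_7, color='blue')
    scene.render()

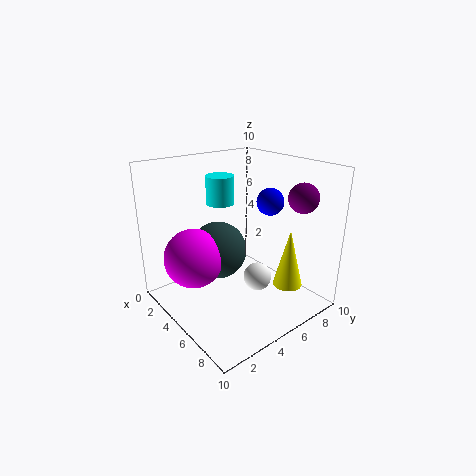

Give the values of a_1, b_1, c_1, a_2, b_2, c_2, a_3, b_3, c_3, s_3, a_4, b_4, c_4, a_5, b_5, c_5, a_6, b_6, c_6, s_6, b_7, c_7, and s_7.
a_1 = 4
b_1 = 2
c_1 = 4
a_2 = 8
b_2 = 8
c_2 = 8
a_3 = 8
b_3 = 7
c_3 = 2
s_3 = 1
a_4 = 6
b_4 = 6
c_4 = 2
a_5 = 4
b_5 = 4
c_5 = 4
a_6 = 3
b_6 = 5
c_6 = 7
s_6 = 1
b_7 = 8
c_7 = 7
s_7 = 1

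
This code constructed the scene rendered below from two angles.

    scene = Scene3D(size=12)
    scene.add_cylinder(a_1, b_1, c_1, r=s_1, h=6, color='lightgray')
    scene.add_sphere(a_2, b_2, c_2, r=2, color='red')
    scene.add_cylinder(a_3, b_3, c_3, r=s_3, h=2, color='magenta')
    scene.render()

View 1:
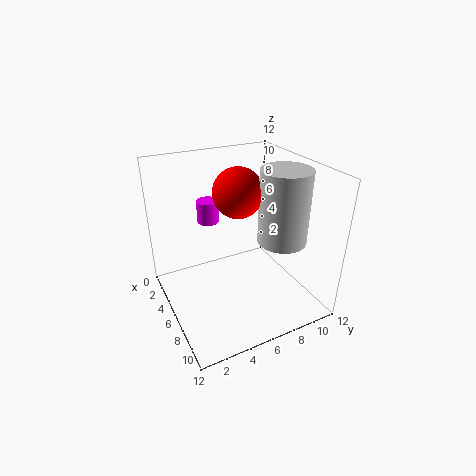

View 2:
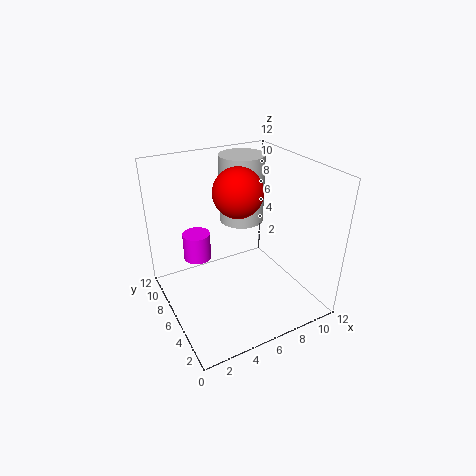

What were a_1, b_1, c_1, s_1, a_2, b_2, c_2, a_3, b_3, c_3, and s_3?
a_1 = 8
b_1 = 9
c_1 = 6
s_1 = 2
a_2 = 6
b_2 = 6
c_2 = 10
a_3 = 2
b_3 = 5
c_3 = 6
s_3 = 1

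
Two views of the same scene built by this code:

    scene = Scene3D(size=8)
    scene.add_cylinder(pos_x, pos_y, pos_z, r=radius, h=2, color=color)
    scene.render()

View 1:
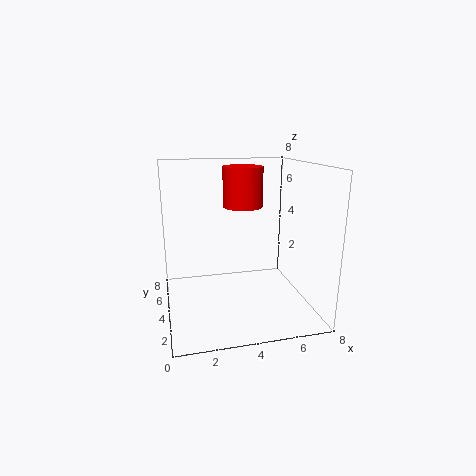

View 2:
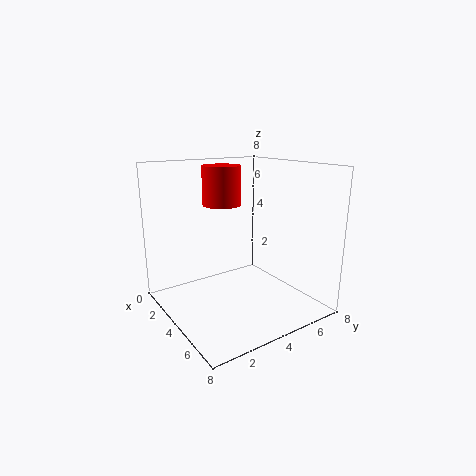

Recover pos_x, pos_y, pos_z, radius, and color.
pos_x = 4, pos_y = 3, pos_z = 6, radius = 1, color = 'red'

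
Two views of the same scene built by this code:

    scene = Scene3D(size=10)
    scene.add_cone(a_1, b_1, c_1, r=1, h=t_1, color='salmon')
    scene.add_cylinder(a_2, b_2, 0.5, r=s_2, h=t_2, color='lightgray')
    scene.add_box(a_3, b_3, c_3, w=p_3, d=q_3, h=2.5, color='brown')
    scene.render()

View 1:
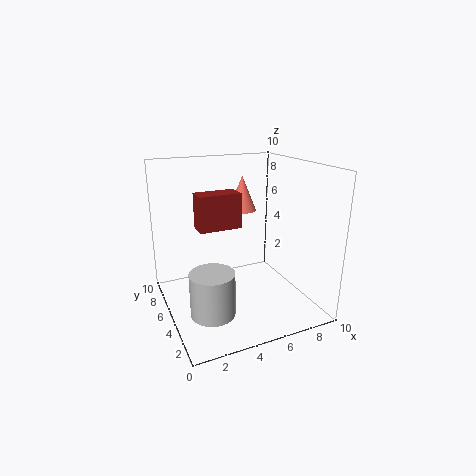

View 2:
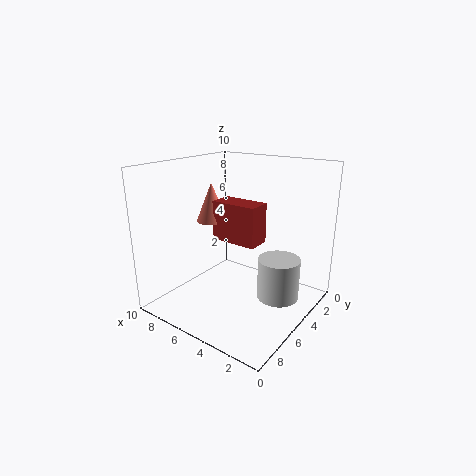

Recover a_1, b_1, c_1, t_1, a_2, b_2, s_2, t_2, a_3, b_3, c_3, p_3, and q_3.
a_1 = 6; b_1 = 6.5; c_1 = 6.5; t_1 = 2.5; a_2 = 2.5; b_2 = 3.5; s_2 = 1.5; t_2 = 3; a_3 = 2.5; b_3 = 5.5; c_3 = 5.5; p_3 = 3; q_3 = 1.5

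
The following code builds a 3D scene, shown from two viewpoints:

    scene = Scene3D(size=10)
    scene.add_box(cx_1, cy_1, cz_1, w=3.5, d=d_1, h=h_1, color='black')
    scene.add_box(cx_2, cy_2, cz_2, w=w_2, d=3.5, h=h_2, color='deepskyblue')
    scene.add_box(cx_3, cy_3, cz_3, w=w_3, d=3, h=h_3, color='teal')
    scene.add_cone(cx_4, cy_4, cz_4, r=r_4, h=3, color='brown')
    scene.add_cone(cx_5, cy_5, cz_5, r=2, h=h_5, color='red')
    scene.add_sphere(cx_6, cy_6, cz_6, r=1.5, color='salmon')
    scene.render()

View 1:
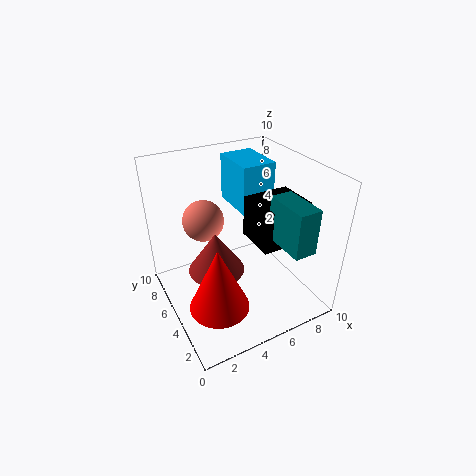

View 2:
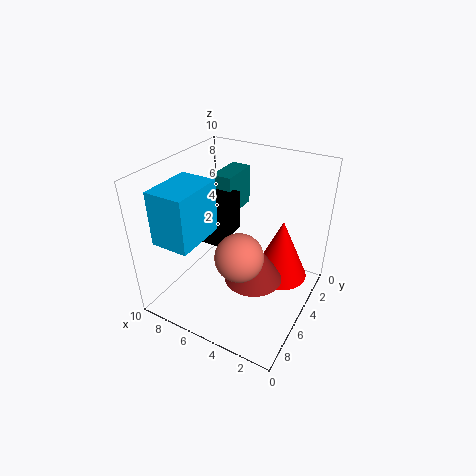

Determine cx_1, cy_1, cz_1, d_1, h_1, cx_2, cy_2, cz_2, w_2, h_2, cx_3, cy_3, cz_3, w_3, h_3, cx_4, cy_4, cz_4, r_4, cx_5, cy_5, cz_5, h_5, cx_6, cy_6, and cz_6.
cx_1 = 6, cy_1 = 3, cz_1 = 4.5, d_1 = 3, h_1 = 3, cx_2 = 6, cy_2 = 6, cz_2 = 6, w_2 = 2.5, h_2 = 3.5, cx_3 = 6.5, cy_3 = 0.5, cz_3 = 5.5, w_3 = 1.5, h_3 = 3, cx_4 = 3.5, cy_4 = 5.5, cz_4 = 2.5, r_4 = 2, cx_5 = 2.5, cy_5 = 3, cz_5 = 1.5, h_5 = 4.5, cx_6 = 3.5, cy_6 = 7.5, cz_6 = 5.5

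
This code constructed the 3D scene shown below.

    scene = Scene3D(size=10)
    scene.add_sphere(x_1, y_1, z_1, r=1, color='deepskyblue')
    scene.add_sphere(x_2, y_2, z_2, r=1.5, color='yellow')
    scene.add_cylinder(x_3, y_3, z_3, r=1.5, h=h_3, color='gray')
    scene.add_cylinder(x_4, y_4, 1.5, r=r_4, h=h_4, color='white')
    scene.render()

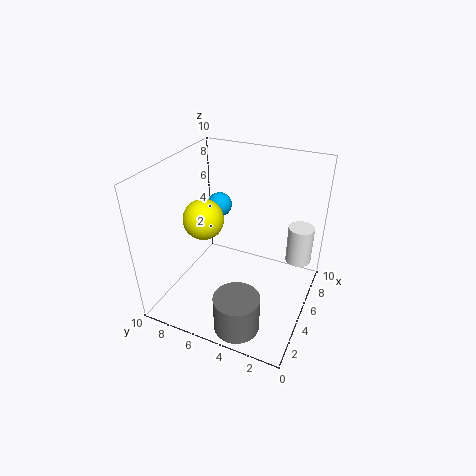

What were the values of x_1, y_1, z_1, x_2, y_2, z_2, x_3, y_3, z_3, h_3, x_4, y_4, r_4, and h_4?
x_1 = 9, y_1 = 8.5, z_1 = 5, x_2 = 5.5, y_2 = 8, z_2 = 5.5, x_3 = 1.5, y_3 = 3.5, z_3 = 0.5, h_3 = 2.5, x_4 = 9, y_4 = 1.5, r_4 = 1, h_4 = 3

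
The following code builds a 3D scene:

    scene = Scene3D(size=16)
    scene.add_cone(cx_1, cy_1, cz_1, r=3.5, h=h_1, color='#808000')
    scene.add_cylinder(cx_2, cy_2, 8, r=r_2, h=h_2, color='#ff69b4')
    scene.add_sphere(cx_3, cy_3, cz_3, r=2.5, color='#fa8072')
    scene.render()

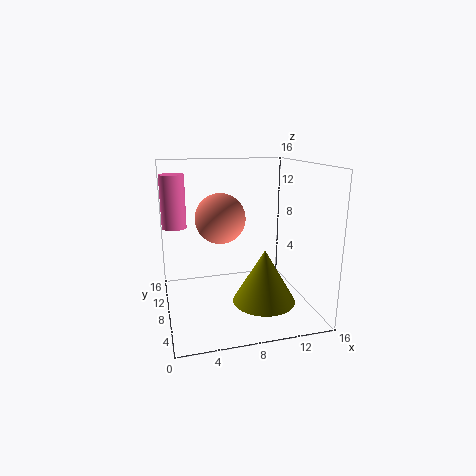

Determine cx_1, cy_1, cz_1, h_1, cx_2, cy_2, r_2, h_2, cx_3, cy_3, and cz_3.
cx_1 = 10.5
cy_1 = 6
cz_1 = 1
h_1 = 6
cx_2 = 1.5
cy_2 = 14
r_2 = 1.5
h_2 = 6.5
cx_3 = 5.5
cy_3 = 5.5
cz_3 = 11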